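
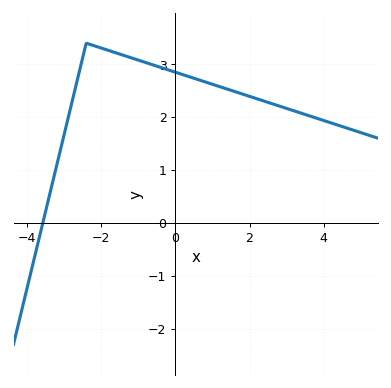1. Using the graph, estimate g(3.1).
2.1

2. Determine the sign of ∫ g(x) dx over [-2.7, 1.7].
positive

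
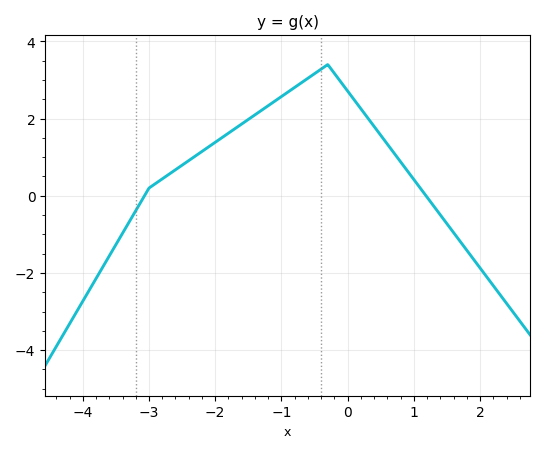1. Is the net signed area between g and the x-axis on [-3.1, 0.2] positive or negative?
positive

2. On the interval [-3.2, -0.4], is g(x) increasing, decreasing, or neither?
increasing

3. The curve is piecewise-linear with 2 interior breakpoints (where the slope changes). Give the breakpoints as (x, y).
(-3, 0.2); (-0.3, 3.4)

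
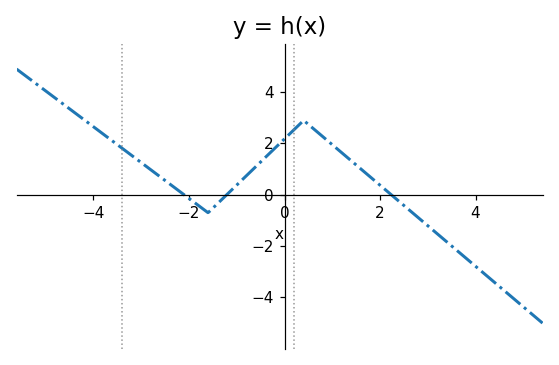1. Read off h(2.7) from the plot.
-0.733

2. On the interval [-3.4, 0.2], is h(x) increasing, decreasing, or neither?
neither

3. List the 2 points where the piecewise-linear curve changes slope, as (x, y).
(-1.6, -0.7); (0.4, 2.9)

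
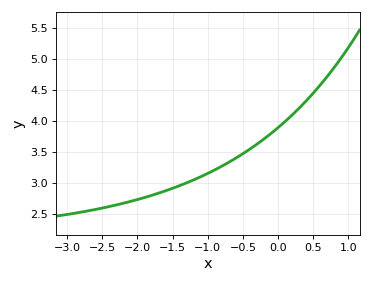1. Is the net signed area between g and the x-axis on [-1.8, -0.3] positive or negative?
positive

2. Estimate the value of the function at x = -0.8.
3.27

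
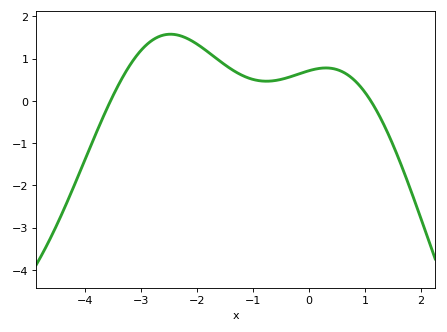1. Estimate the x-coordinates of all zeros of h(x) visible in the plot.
-3.54, 1.1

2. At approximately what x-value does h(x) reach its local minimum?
-0.758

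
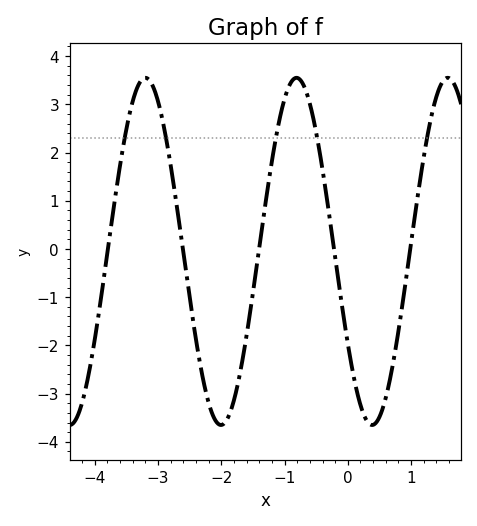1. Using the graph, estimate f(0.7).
-2.5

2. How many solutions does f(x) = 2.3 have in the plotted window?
5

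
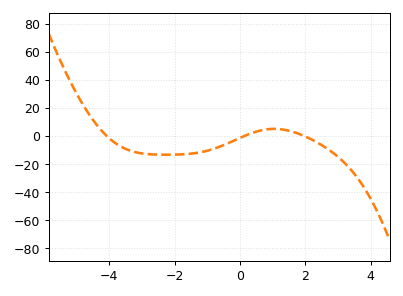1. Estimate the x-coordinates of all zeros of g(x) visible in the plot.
-4, 0.2, 2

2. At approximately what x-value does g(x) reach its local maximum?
1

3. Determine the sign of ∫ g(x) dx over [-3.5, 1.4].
negative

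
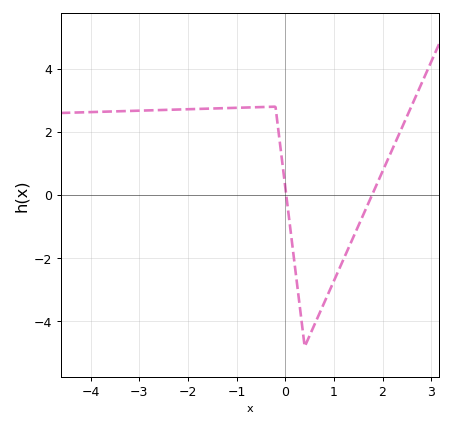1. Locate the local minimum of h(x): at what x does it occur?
0.4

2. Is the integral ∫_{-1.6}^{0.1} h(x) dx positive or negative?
positive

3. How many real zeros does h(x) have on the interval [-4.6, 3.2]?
2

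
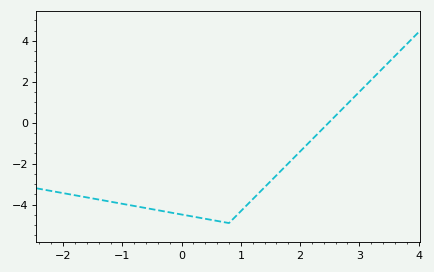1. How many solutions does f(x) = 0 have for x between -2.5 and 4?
1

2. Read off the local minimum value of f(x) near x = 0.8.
-4.9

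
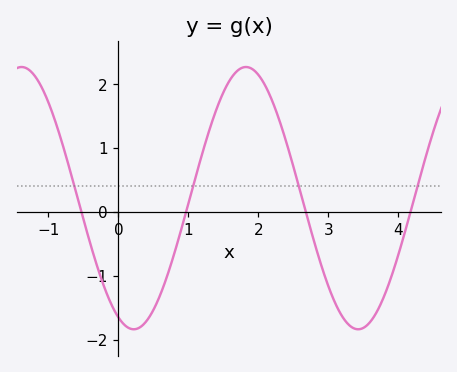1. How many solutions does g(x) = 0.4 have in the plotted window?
4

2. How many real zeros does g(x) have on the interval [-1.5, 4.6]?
4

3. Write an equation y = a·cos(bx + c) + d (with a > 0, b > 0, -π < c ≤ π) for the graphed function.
y = 2.05cos(1.96x + 2.71) + 0.21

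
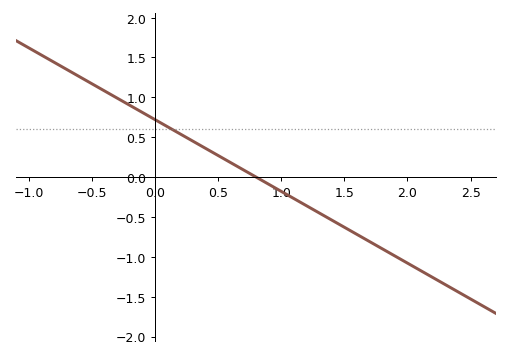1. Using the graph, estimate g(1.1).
-0.27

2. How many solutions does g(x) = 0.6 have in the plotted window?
1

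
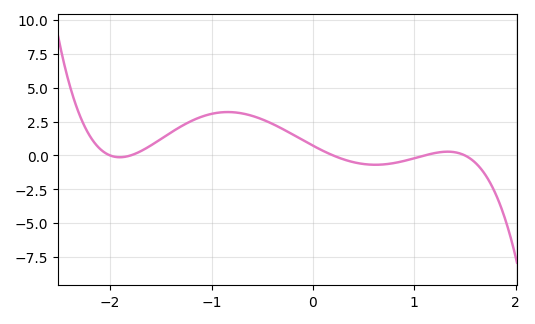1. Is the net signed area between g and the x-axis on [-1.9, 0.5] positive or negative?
positive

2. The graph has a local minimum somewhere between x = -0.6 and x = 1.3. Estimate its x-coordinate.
0.617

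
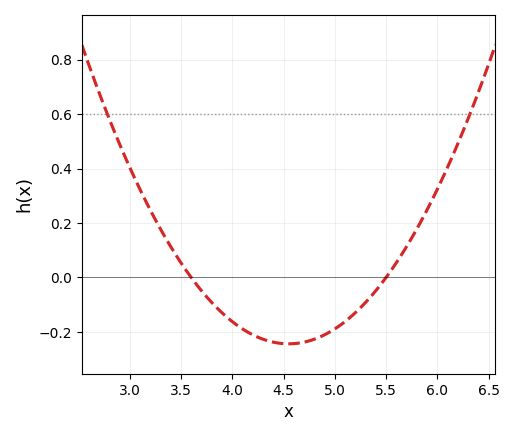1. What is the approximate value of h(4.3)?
-0.227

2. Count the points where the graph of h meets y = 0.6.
2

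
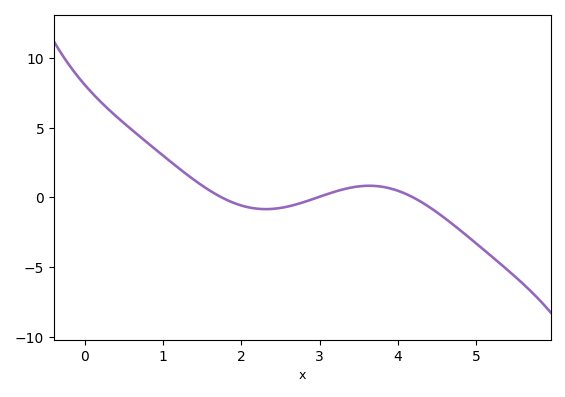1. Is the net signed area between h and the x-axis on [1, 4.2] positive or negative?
positive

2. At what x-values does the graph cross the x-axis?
1.7, 3, 4.2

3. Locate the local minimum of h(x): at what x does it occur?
2.3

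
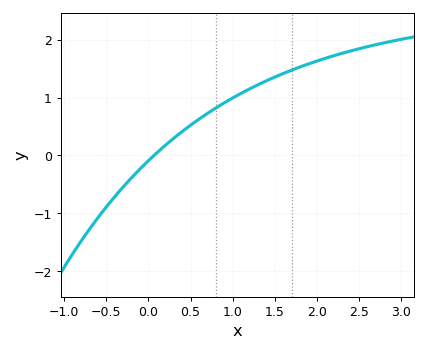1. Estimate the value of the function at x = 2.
1.6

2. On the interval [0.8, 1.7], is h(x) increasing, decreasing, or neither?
increasing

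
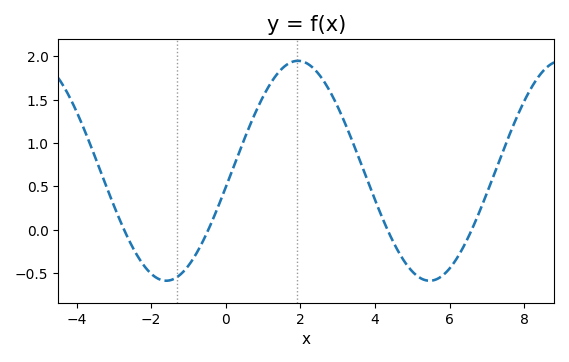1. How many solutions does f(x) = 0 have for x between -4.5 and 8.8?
4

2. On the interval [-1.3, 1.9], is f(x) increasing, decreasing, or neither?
increasing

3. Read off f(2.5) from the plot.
1.8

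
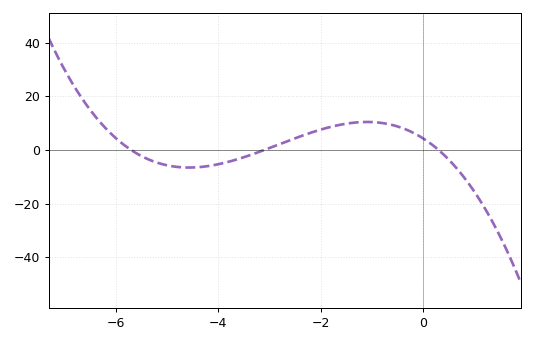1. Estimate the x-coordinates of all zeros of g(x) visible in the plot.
-5.8, -3, 0.4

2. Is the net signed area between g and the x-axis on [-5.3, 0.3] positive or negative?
positive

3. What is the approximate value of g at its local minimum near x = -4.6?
-6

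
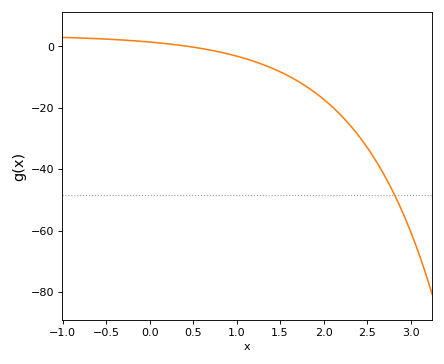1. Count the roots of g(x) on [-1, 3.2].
1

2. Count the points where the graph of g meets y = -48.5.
1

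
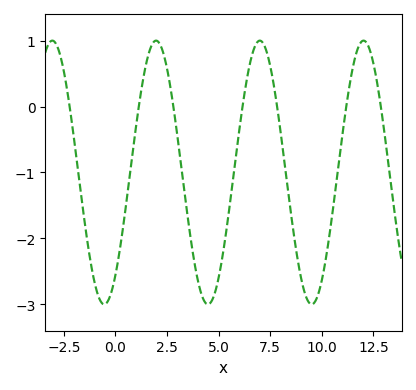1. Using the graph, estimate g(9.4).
-2.98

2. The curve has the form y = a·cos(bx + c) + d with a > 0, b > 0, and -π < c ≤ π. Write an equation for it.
y = 2cos(1.25x - 2.46) - 1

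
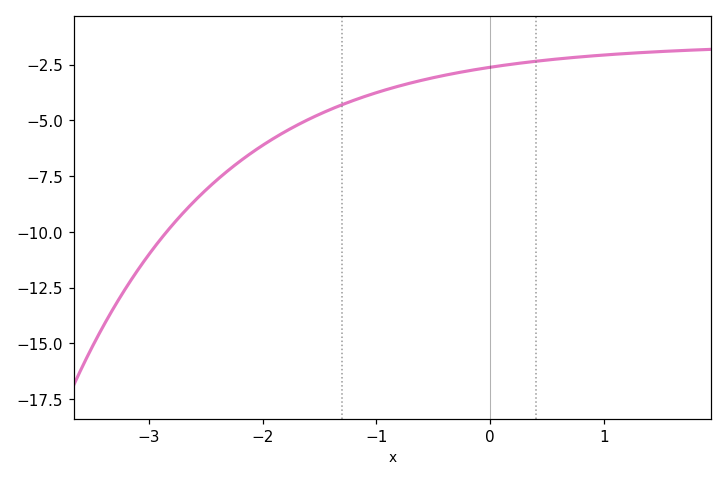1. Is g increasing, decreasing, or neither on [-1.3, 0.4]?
increasing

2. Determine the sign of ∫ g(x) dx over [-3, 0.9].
negative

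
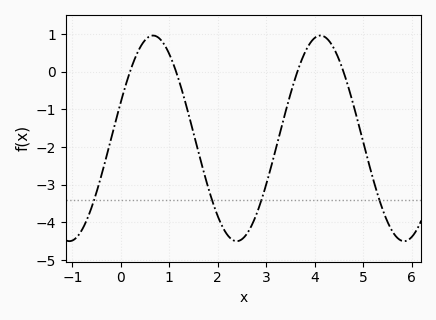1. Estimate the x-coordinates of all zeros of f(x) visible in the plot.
0.2, 1.1, 3.6, 4.6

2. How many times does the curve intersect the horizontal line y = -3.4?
4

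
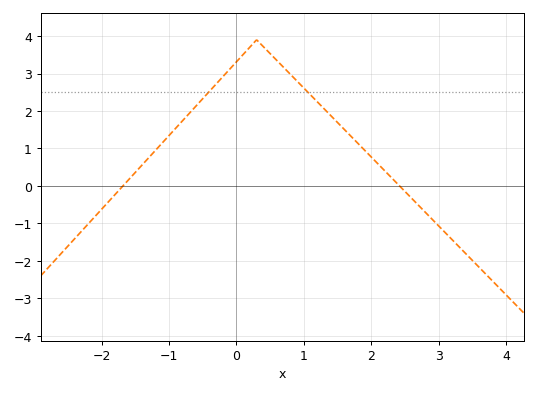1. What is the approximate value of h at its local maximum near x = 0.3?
3.9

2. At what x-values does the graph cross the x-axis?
-1.68, 2.42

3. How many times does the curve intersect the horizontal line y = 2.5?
2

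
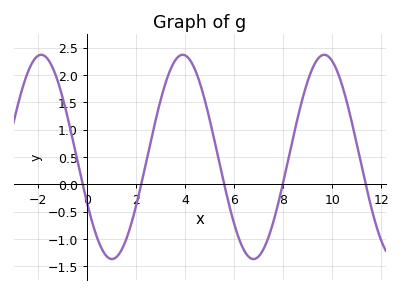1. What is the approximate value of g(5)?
1.2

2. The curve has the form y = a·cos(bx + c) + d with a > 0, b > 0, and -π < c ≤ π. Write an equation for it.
y = 1.87cos(1.1x + 2) + 0.5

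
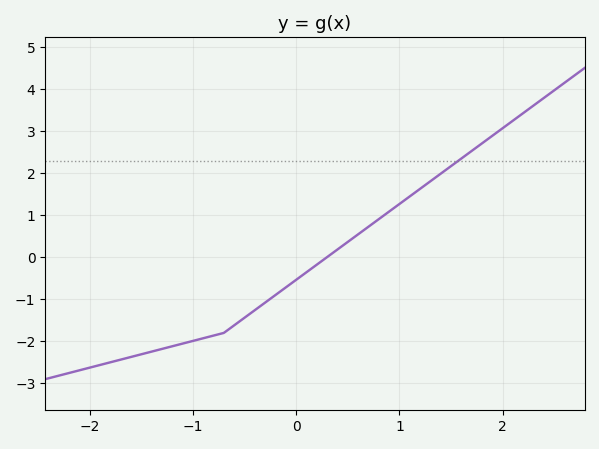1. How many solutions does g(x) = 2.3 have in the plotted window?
1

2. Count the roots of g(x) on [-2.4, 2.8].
1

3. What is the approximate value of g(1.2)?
1.63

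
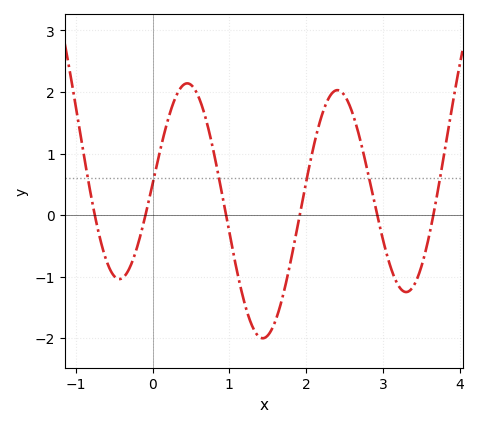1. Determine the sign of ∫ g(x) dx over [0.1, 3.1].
positive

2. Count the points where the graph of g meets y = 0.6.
6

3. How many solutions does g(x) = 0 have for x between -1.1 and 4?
6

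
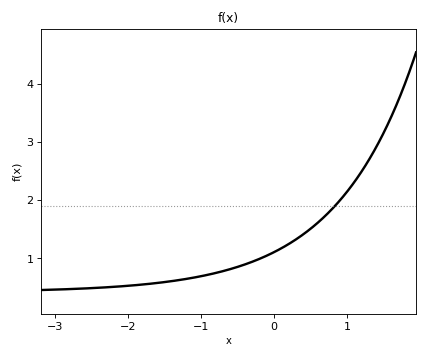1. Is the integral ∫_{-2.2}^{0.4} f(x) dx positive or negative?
positive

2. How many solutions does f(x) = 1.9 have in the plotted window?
1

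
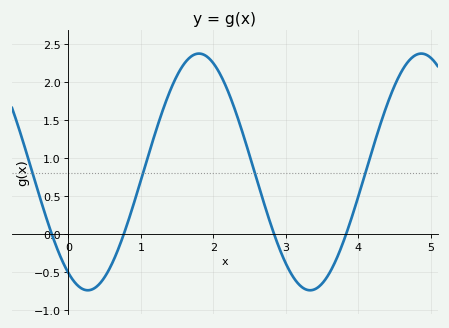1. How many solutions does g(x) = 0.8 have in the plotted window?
4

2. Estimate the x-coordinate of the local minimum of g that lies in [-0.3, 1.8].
0.3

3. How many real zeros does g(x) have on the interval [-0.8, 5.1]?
4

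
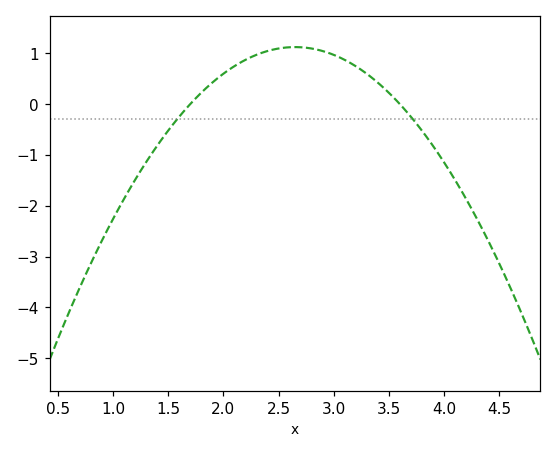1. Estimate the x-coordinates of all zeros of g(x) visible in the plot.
1.7, 3.6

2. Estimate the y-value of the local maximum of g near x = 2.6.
1.1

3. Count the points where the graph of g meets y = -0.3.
2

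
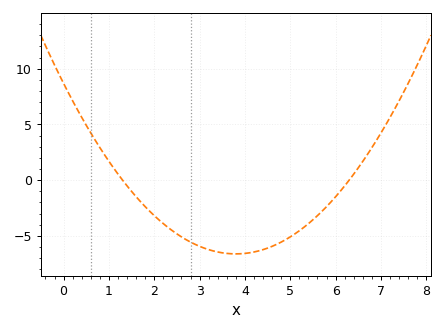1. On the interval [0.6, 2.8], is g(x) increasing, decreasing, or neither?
decreasing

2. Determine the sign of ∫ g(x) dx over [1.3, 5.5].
negative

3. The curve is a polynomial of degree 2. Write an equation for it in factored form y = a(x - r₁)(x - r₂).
y = 1.06(x - 1.3)(x - 6.3)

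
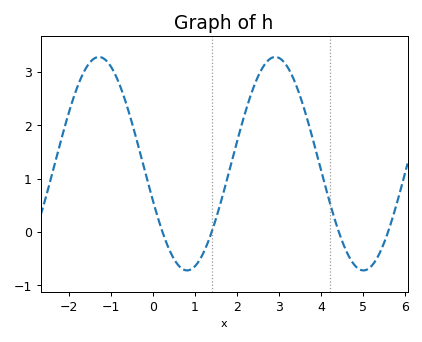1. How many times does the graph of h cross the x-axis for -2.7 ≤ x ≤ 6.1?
4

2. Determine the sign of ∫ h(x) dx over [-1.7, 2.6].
positive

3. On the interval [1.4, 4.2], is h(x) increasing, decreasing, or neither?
neither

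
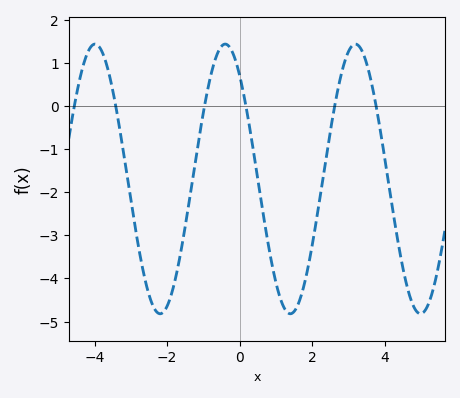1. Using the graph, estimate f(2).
-3.2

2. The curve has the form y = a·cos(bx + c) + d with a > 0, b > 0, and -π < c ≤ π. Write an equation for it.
y = 3.13cos(1.8x + 0.69) - 1.69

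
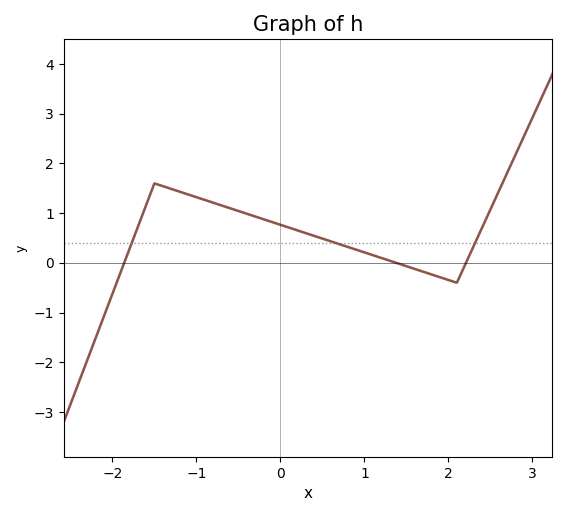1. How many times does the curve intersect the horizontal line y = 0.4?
3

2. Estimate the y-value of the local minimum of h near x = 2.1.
-0.4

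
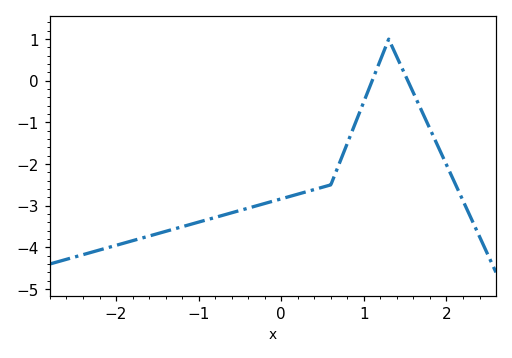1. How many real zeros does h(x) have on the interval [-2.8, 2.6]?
2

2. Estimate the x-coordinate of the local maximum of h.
1.3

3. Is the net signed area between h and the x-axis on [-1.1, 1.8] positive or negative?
negative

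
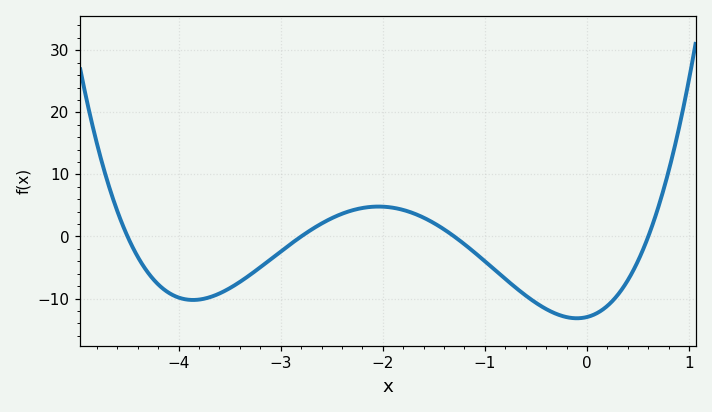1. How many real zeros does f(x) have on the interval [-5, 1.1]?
4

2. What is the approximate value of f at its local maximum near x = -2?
5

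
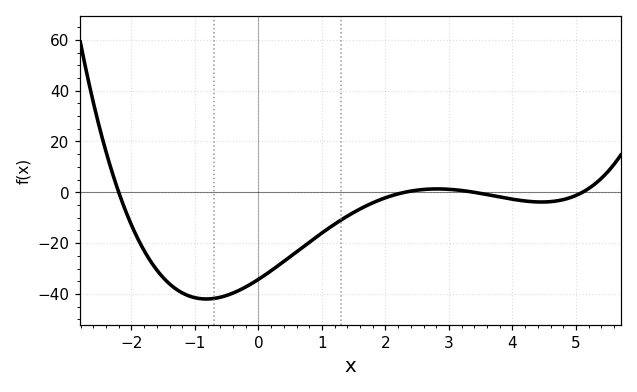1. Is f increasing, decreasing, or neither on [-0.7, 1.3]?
increasing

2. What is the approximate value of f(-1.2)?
-40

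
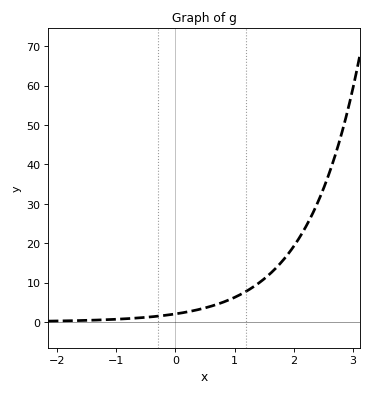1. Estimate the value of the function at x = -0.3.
1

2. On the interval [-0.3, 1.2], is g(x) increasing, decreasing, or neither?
increasing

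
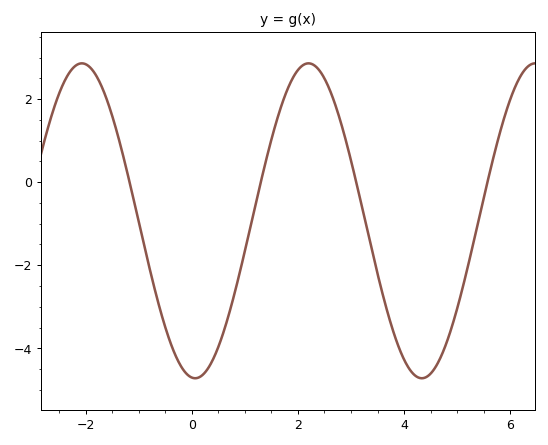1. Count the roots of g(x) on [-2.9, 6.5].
4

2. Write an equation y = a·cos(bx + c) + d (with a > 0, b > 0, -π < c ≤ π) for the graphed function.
y = 3.79cos(1.47x + 3.05) - 0.93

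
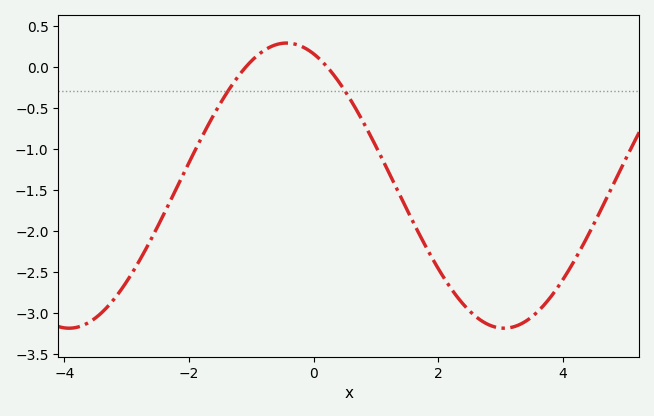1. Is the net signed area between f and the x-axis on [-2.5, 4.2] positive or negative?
negative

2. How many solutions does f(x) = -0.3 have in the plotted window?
2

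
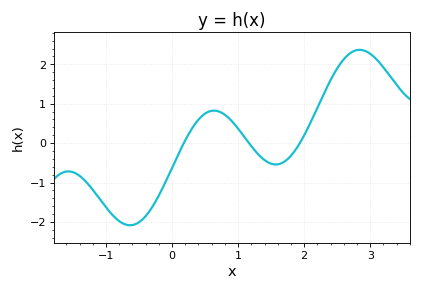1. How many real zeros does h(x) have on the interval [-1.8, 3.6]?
3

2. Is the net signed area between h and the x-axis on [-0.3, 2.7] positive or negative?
positive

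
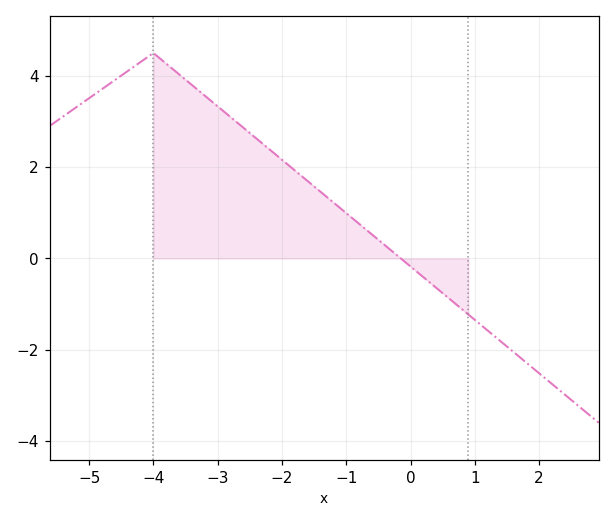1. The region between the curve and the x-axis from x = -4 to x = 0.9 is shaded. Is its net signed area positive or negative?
positive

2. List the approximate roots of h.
-0.2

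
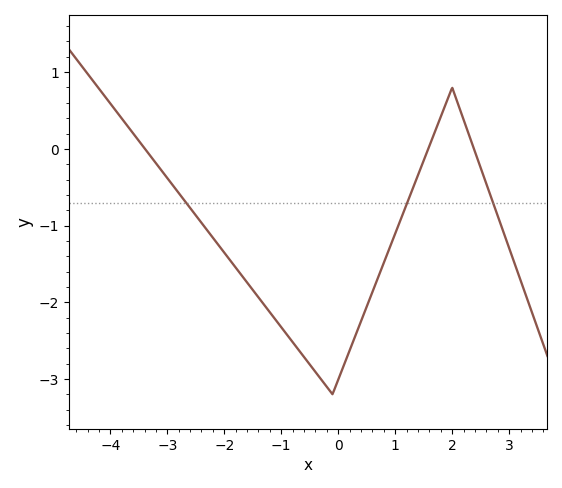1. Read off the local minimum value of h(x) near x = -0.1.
-3.2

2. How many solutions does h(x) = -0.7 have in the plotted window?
3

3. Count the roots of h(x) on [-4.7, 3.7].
3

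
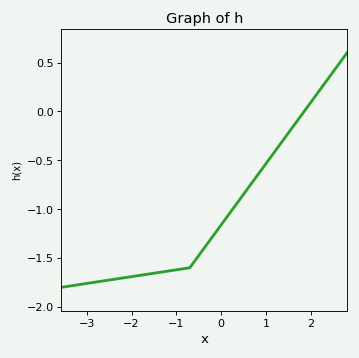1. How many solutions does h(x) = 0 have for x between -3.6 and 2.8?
1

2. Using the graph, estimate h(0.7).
-0.723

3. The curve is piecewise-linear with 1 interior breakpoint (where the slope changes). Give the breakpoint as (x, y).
(-0.7, -1.6)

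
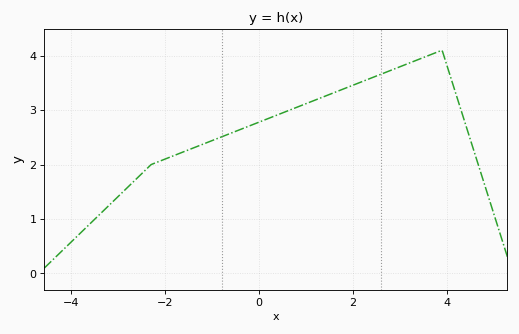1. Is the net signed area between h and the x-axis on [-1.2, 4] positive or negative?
positive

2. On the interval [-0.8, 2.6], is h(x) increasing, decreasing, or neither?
increasing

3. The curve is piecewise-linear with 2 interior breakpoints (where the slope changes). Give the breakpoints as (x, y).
(-2.3, 2); (3.9, 4.1)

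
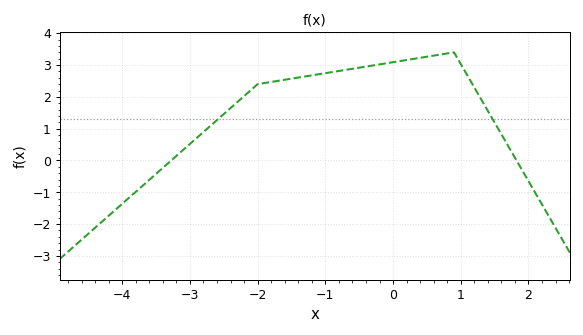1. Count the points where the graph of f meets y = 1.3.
2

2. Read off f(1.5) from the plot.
1.2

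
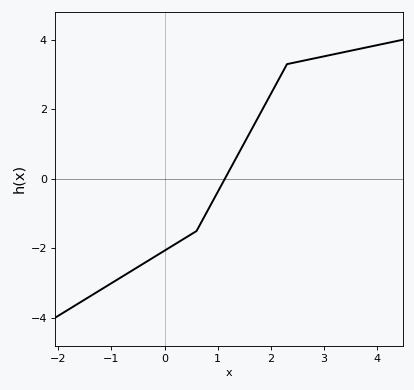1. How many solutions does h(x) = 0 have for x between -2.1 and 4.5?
1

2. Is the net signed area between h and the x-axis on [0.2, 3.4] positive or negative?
positive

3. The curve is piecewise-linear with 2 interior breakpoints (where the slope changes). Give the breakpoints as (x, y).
(0.6, -1.5); (2.3, 3.3)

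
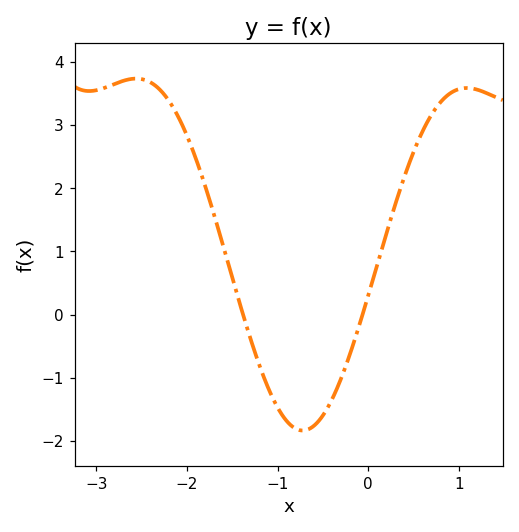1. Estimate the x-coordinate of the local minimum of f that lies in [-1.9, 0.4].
-0.7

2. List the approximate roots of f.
-1.4, -0.1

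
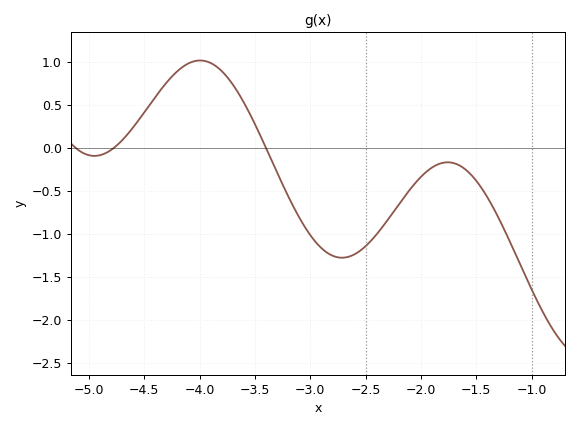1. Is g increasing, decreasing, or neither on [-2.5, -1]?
neither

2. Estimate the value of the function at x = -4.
1.02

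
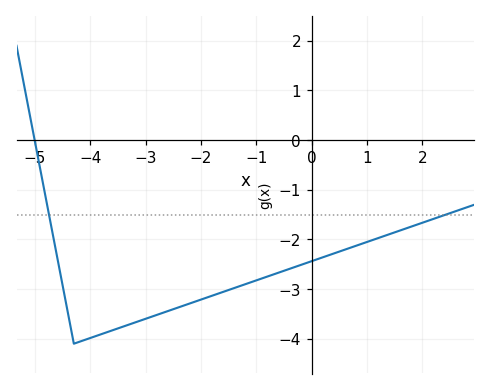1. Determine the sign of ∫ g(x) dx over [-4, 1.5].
negative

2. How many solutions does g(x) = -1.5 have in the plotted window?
2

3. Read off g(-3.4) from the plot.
-3.8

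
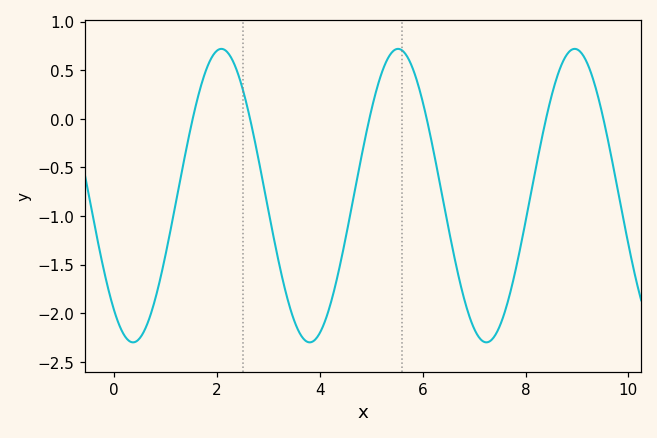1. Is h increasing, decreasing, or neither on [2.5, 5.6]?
neither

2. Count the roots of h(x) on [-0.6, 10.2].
6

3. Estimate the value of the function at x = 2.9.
-0.65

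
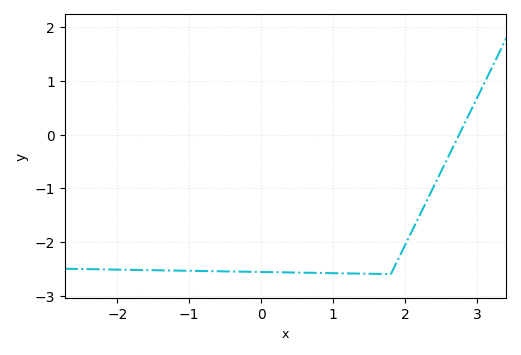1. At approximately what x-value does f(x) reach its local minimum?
1.8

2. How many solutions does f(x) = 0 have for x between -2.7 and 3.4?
1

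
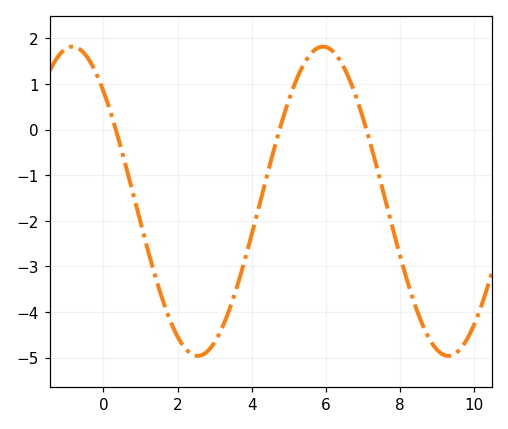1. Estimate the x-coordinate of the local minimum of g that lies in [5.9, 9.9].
9.3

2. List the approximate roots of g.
0.333, 4.75, 7.09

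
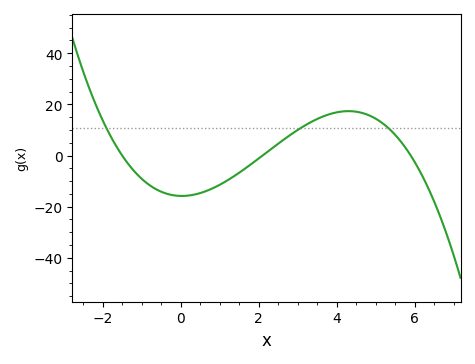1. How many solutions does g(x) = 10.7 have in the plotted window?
3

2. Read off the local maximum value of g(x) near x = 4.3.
17.4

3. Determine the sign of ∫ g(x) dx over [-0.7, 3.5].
negative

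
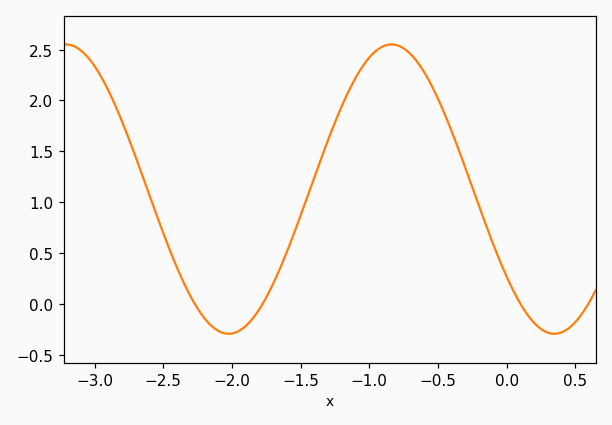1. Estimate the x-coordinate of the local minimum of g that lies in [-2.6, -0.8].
-2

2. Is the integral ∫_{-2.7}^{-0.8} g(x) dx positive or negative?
positive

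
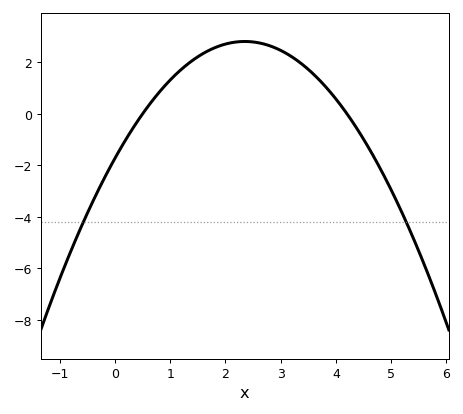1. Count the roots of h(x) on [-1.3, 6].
2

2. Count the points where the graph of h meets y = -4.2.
2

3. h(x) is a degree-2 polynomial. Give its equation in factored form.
y = -0.82(x - 0.5)(x - 4.2)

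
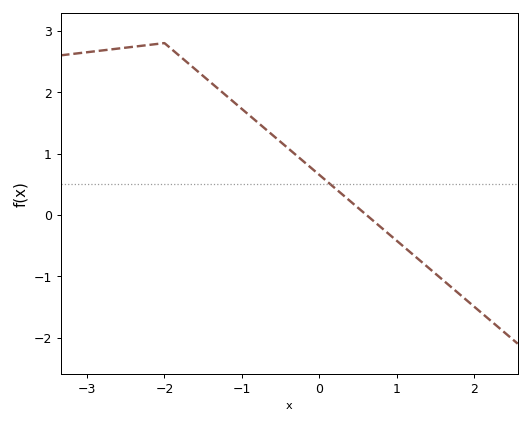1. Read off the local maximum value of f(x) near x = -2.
2.8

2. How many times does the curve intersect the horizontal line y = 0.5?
1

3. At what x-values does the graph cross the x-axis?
0.605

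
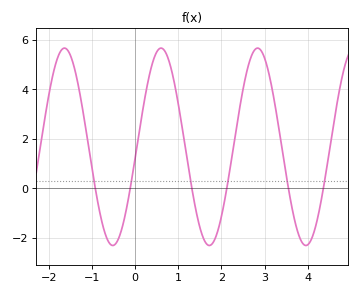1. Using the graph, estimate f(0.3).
4.4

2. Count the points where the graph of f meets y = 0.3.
6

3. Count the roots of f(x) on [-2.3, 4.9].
6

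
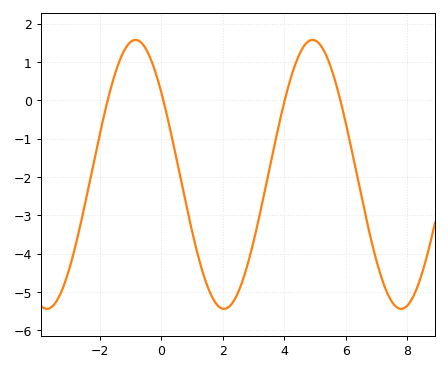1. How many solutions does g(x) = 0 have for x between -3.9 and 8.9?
4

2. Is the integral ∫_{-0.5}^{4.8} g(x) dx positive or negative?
negative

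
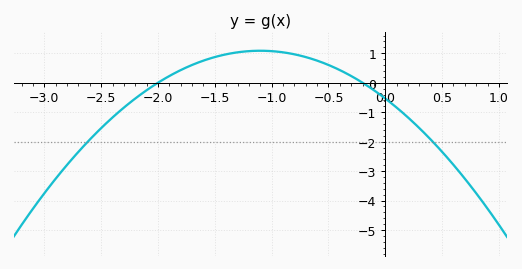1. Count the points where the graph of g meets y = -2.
2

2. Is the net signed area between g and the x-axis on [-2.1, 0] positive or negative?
positive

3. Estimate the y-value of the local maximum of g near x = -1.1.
1.1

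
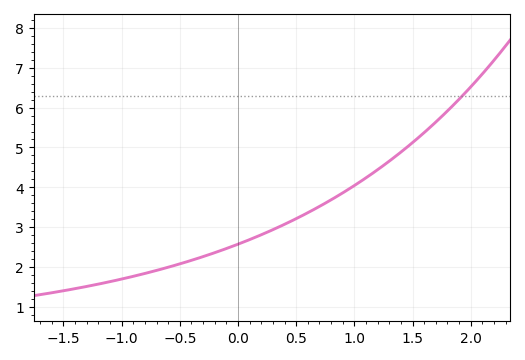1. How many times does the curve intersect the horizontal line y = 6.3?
1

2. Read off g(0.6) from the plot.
3.4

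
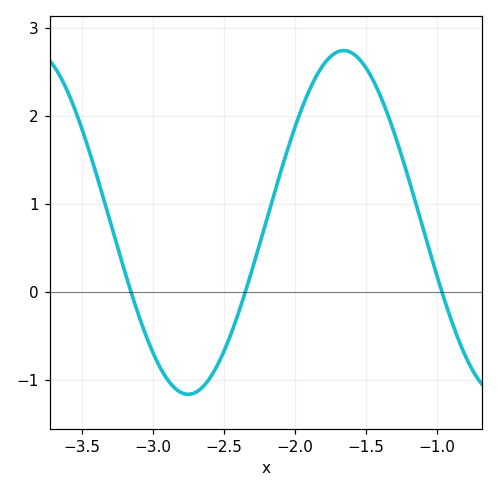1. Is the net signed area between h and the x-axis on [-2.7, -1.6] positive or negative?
positive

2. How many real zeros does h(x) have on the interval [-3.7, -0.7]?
3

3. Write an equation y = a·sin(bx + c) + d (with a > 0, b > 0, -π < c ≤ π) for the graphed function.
y = 1.95sin(2.9x + 0.05) + 0.79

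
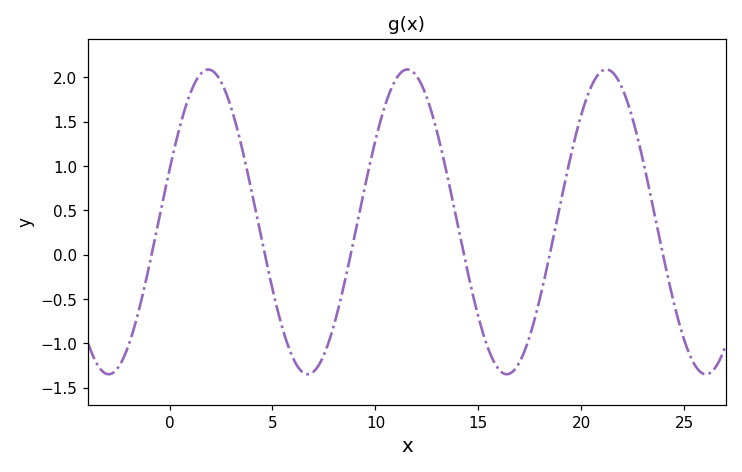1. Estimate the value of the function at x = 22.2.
1.75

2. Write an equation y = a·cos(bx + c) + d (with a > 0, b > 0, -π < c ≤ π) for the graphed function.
y = 1.72cos(0.65x - 1.22) + 0.37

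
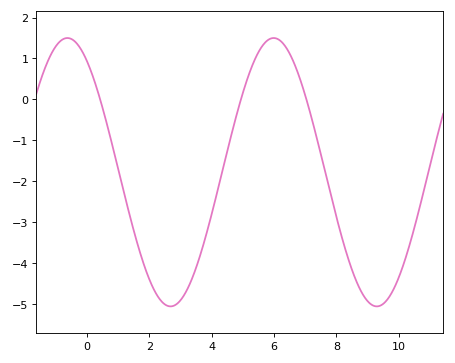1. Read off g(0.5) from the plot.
-0.2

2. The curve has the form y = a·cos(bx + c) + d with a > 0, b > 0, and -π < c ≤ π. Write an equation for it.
y = 3.28cos(0.95x + 0.59) - 1.78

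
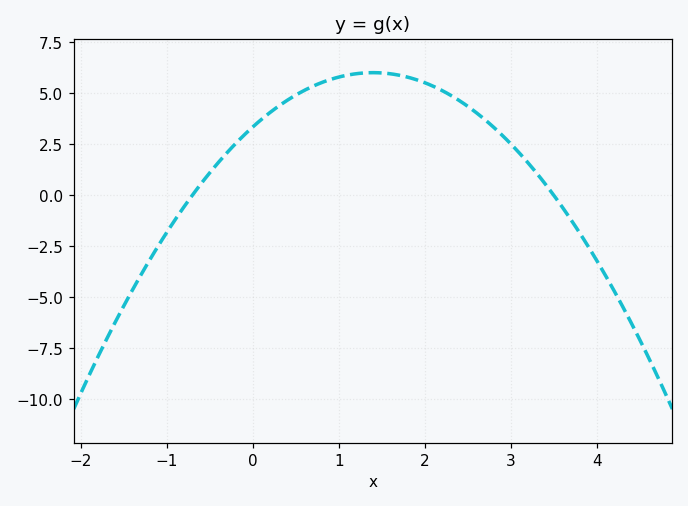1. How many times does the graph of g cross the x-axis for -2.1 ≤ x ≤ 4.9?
2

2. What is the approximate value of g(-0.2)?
2.52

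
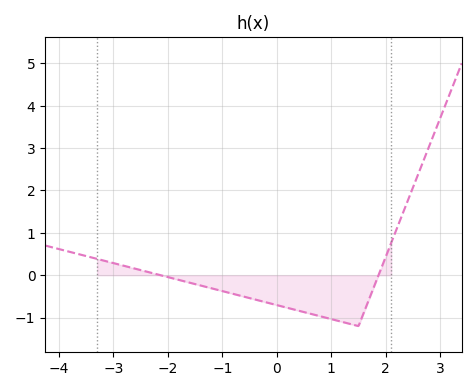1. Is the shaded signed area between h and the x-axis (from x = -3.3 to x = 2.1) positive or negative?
negative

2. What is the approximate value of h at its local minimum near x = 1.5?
-1.2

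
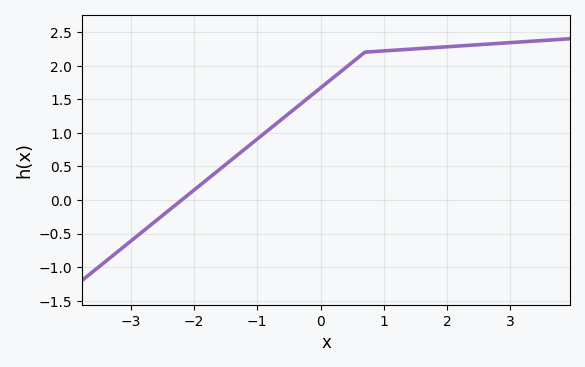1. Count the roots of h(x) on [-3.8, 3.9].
1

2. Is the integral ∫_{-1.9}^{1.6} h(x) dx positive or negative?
positive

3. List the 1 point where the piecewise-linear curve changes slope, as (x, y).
(0.7, 2.2)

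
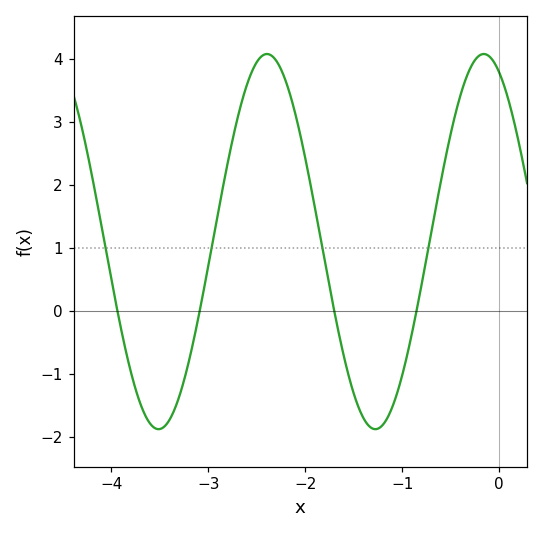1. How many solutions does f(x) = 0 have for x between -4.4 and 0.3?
4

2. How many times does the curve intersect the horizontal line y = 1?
4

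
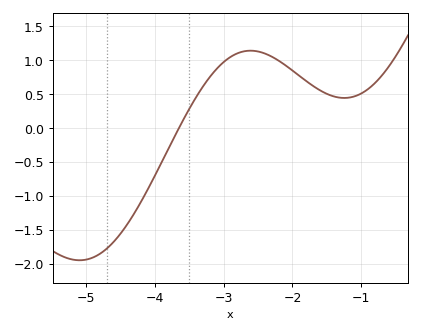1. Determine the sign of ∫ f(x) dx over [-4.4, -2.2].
positive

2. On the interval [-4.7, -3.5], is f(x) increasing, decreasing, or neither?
increasing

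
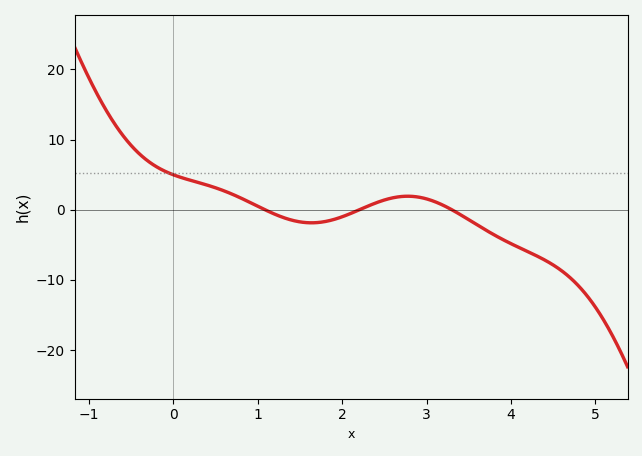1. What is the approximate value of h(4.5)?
-7.89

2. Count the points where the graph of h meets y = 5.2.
1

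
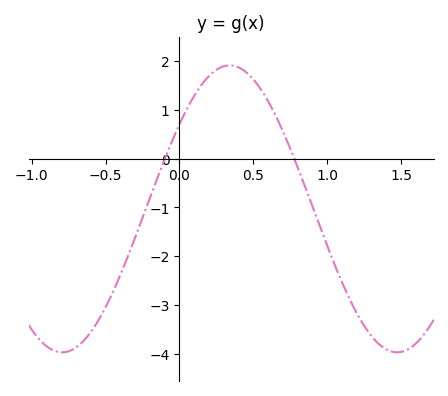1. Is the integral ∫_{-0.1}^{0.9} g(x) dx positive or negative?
positive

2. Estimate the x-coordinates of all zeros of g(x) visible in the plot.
-0.1, 0.8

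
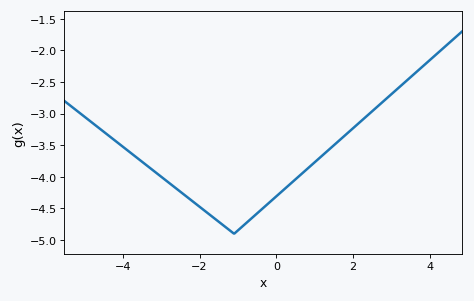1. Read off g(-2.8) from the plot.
-4.1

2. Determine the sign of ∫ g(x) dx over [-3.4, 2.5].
negative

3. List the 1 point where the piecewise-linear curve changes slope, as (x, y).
(-1.1, -4.9)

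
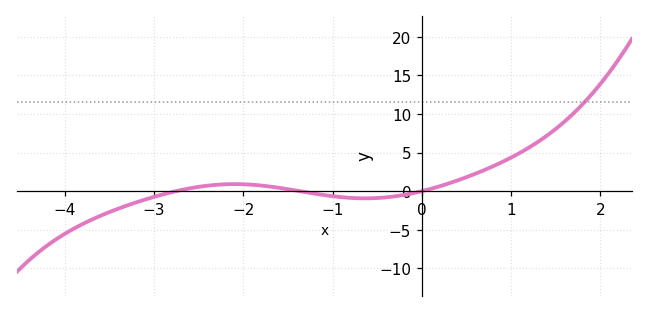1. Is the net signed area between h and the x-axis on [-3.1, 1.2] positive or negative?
positive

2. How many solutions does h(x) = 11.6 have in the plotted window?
1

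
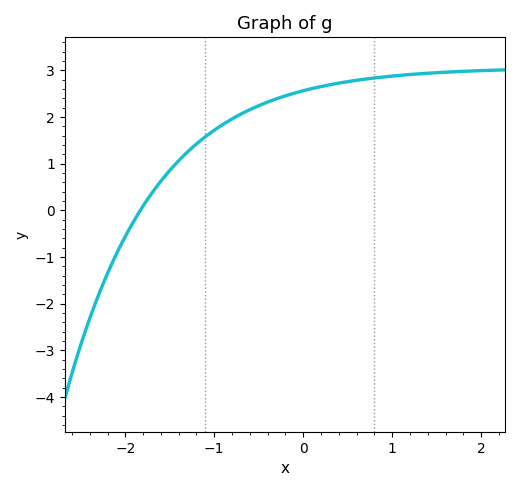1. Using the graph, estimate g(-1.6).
0.623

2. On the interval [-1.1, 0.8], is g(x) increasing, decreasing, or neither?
increasing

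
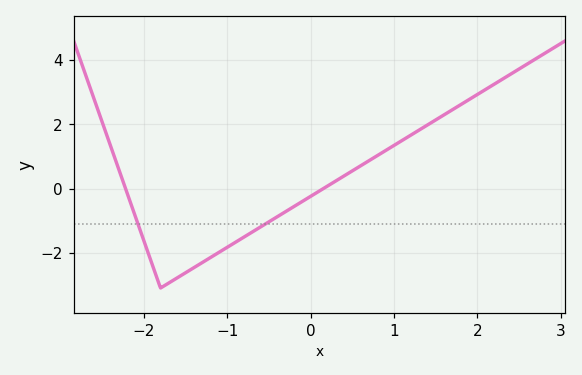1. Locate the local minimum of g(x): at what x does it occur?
-1.8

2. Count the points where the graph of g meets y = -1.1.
2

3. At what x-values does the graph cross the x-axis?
-2.2, 0.2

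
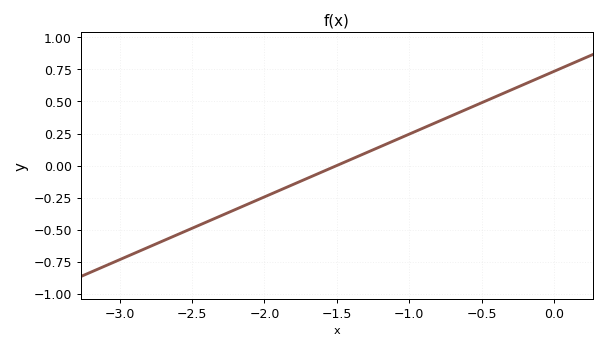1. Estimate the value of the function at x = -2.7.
-0.588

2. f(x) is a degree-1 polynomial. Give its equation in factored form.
y = 0.49(x + 1.5)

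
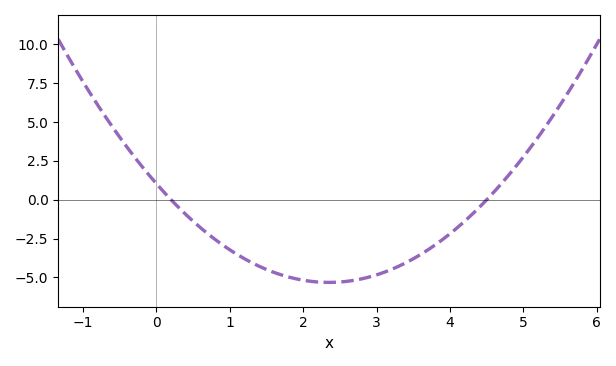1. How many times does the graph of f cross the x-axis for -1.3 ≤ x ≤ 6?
2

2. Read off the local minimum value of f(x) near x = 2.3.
-5.4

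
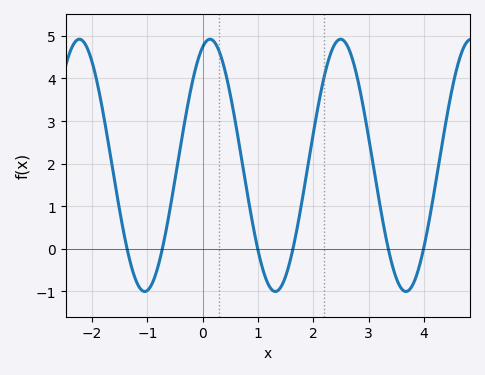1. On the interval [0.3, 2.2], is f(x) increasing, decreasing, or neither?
neither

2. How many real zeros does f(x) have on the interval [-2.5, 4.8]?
6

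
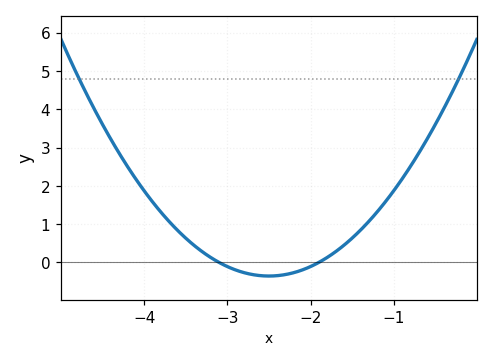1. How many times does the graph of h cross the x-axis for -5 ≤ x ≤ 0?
2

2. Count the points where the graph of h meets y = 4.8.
2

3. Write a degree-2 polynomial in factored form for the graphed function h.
y = 0.99(x + 3.1)(x + 1.9)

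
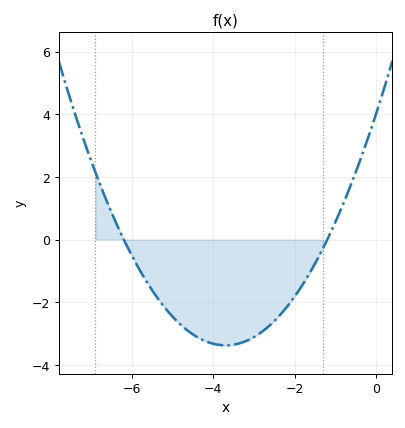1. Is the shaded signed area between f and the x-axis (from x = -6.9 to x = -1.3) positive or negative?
negative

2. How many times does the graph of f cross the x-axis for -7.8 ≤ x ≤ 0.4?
2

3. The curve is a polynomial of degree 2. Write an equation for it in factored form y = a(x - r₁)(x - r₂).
y = 0.54(x + 6.2)(x + 1.2)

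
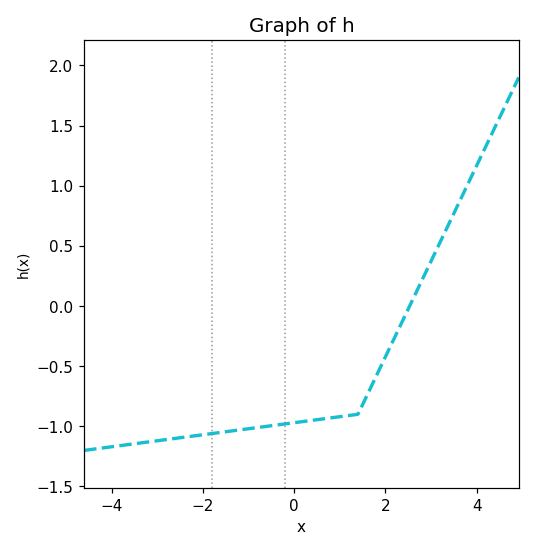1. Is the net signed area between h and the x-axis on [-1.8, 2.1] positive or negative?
negative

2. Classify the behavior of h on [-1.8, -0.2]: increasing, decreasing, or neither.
increasing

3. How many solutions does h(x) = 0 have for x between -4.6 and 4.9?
1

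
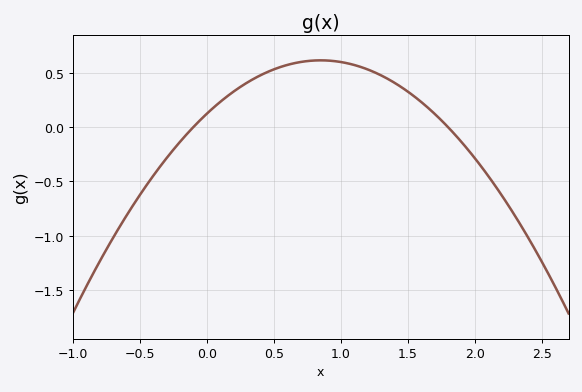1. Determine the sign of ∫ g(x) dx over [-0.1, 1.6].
positive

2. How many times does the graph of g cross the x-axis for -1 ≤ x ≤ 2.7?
2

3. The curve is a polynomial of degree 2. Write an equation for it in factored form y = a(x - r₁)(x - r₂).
y = -0.68(x + 0.1)(x - 1.8)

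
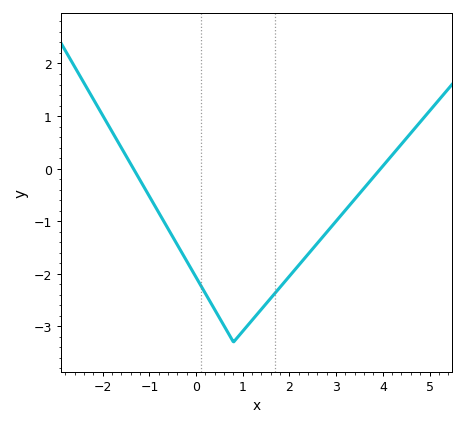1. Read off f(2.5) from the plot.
-1.5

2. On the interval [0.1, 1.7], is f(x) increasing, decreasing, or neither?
neither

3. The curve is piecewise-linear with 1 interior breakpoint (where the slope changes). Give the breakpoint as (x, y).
(0.8, -3.3)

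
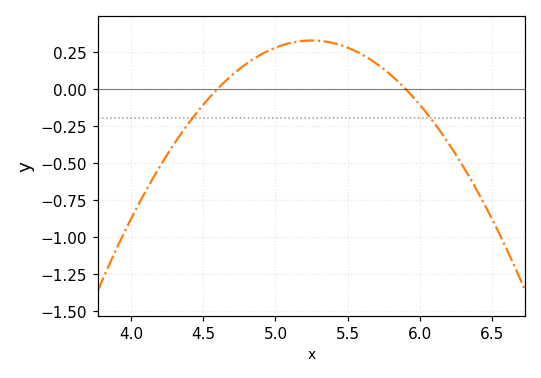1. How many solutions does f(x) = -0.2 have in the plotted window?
2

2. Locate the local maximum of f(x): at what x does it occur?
5.25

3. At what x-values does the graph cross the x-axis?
4.6, 5.9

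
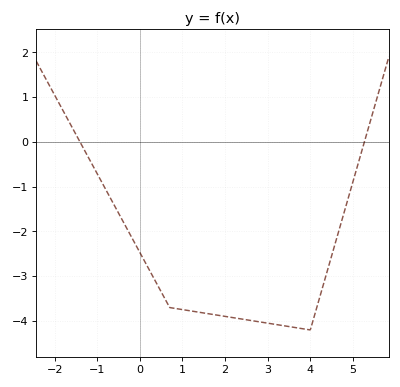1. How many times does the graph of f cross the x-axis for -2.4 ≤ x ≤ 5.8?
2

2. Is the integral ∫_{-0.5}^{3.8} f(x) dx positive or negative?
negative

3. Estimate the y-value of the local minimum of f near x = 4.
-4.2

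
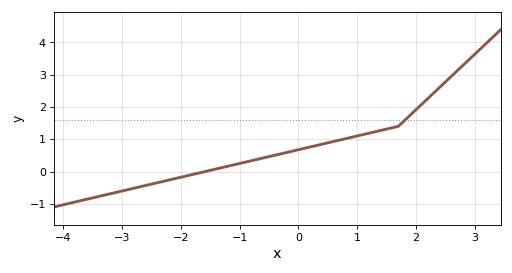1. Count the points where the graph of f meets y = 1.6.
1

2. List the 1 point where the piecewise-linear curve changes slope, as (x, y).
(1.7, 1.4)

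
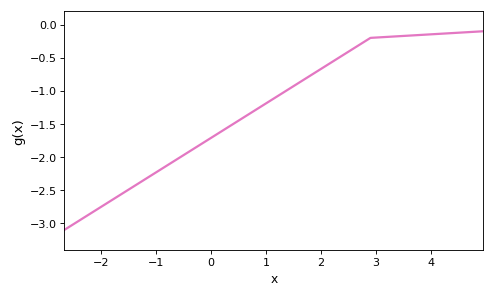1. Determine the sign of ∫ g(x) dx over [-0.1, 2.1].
negative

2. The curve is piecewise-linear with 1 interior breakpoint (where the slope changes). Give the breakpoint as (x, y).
(2.9, -0.2)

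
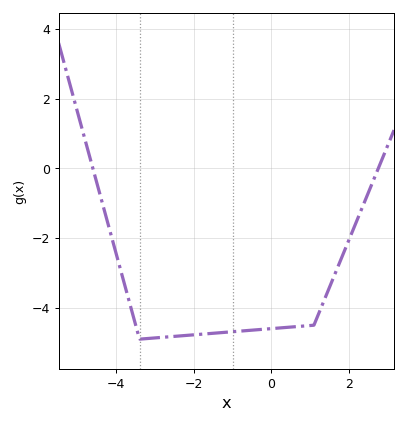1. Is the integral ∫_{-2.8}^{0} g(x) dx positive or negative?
negative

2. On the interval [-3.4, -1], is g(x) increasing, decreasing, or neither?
increasing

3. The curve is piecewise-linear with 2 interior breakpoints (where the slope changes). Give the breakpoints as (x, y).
(-3.4, -4.9); (1.1, -4.5)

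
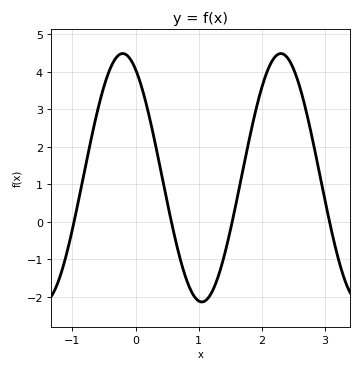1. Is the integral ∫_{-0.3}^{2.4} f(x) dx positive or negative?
positive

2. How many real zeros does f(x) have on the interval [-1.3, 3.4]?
4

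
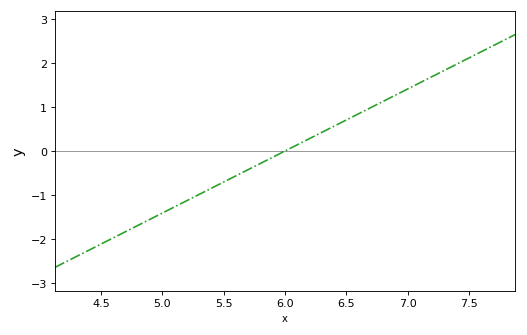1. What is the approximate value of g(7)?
1.41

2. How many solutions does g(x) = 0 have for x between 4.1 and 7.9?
1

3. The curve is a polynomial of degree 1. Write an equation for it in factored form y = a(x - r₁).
y = 1.41(x - 6)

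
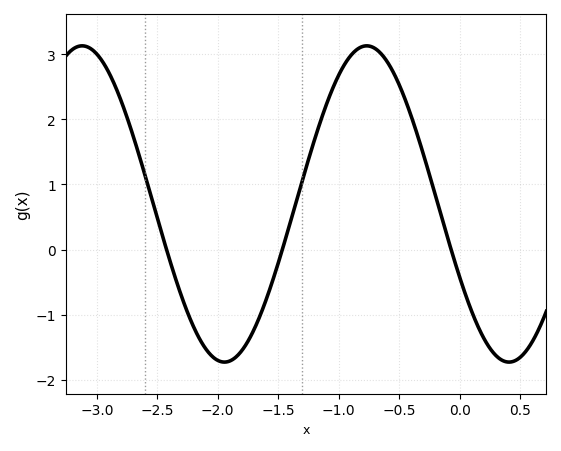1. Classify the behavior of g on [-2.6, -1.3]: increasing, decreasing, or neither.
neither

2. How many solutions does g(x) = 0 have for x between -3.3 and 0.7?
3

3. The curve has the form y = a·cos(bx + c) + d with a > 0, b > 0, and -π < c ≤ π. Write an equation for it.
y = 2.43cos(2.67x + 2.05) + 0.7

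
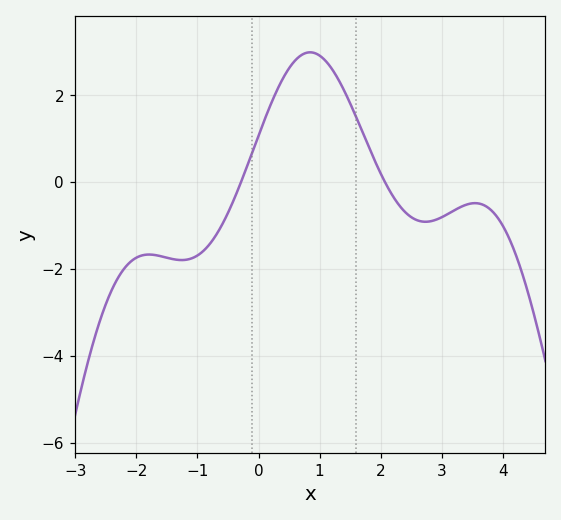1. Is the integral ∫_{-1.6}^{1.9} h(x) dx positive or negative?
positive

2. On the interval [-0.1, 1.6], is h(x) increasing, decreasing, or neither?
neither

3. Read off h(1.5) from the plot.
1.81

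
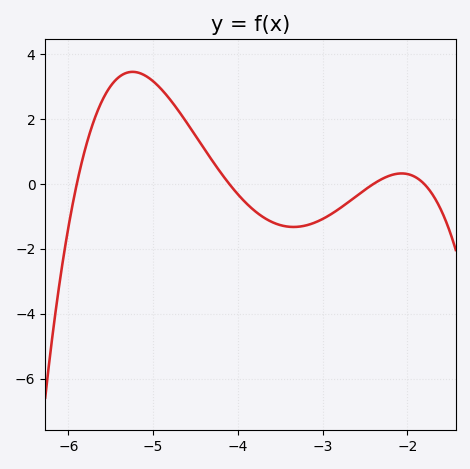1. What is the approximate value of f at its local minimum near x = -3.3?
-1.32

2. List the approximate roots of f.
-5.9, -4.1, -2.4, -1.8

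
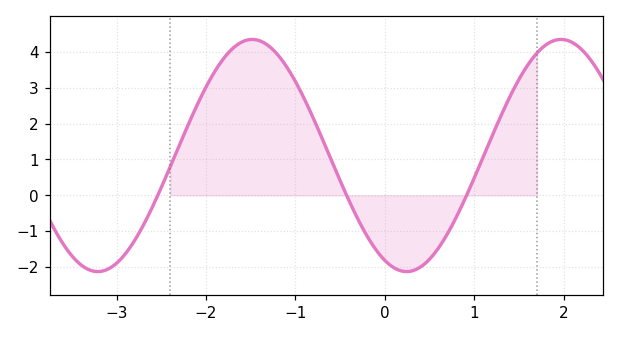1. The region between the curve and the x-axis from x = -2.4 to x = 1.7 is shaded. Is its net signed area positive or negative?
positive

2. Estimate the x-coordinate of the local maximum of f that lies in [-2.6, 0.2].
-1.48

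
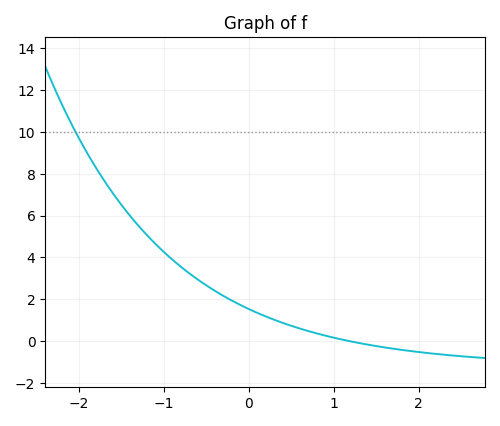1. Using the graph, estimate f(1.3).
0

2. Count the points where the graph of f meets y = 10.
1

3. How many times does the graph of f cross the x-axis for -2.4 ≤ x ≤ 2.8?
1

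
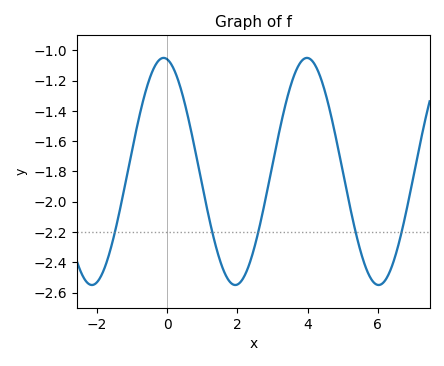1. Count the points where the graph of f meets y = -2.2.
5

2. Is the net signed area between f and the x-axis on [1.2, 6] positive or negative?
negative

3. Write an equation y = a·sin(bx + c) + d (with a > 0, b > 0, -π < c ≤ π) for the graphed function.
y = 0.75sin(1.54x + 1.72) - 1.8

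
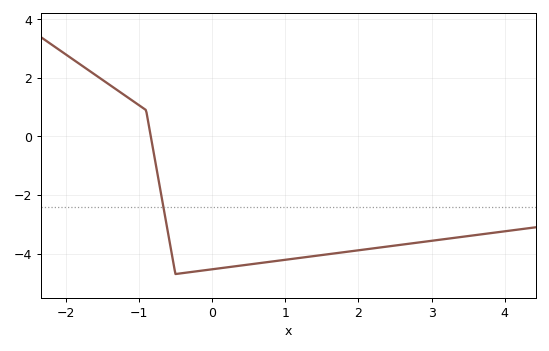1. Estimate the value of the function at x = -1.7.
2.2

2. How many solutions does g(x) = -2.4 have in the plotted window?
1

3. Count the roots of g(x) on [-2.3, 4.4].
1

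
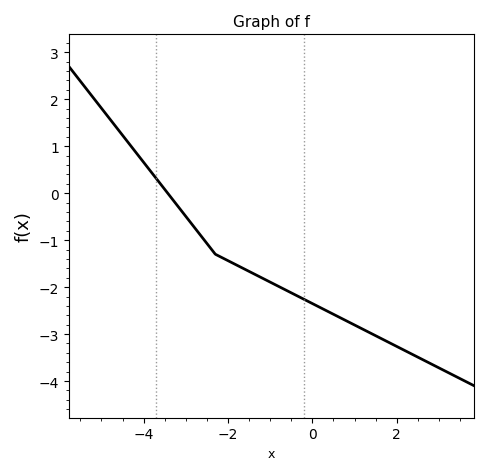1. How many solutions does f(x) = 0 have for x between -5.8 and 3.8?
1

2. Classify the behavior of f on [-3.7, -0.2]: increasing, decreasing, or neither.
decreasing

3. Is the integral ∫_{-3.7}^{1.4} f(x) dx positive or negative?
negative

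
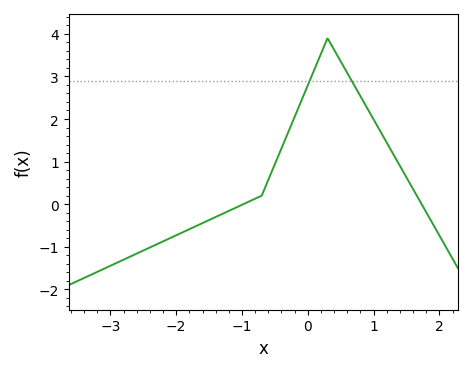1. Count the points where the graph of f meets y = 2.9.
2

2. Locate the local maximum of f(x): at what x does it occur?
0.3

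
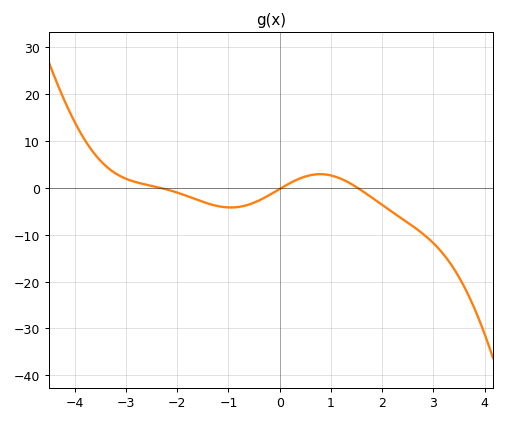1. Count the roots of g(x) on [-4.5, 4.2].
3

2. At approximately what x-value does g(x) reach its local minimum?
-0.953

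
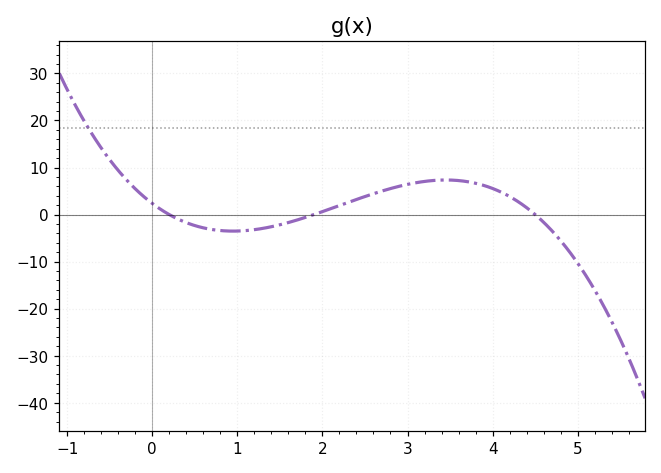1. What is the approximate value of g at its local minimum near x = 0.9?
-4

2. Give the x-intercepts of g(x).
0.2, 1.9, 4.5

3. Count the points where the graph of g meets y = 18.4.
1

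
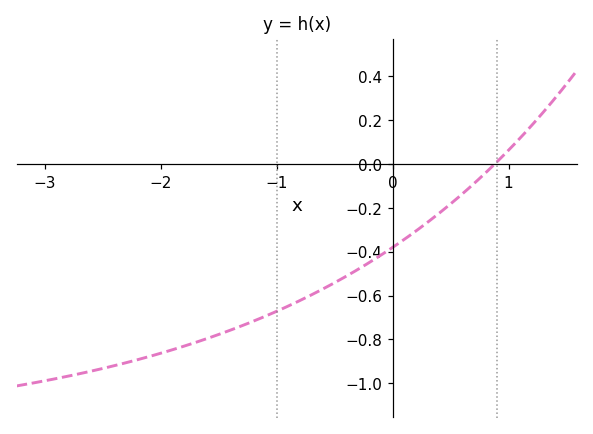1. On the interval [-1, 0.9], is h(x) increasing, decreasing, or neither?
increasing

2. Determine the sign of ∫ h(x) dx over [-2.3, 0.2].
negative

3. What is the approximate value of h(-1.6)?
-0.8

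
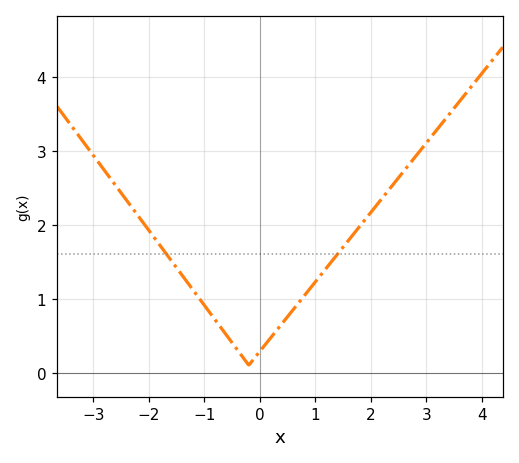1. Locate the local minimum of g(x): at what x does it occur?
-0.2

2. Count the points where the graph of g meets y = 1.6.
2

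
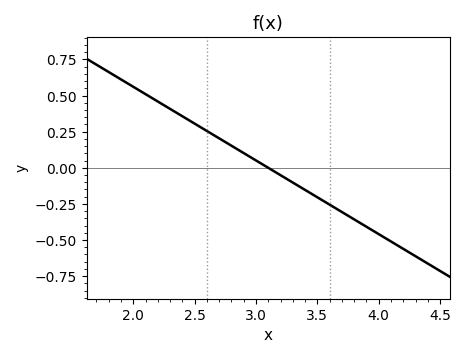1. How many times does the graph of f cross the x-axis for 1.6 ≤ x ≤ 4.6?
1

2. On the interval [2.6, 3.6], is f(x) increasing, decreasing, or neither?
decreasing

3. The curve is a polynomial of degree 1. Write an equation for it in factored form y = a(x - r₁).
y = -0.51(x - 3.1)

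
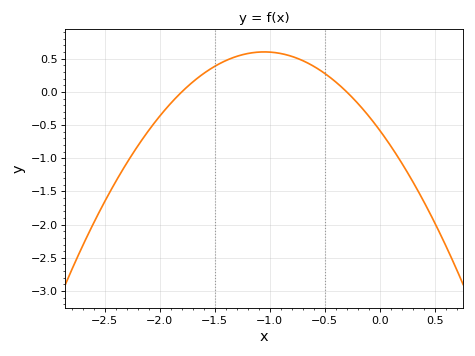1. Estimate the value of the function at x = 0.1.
-0.813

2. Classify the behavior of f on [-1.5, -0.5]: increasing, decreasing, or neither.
neither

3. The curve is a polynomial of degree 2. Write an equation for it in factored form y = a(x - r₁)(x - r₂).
y = -1.07(x + 1.8)(x + 0.3)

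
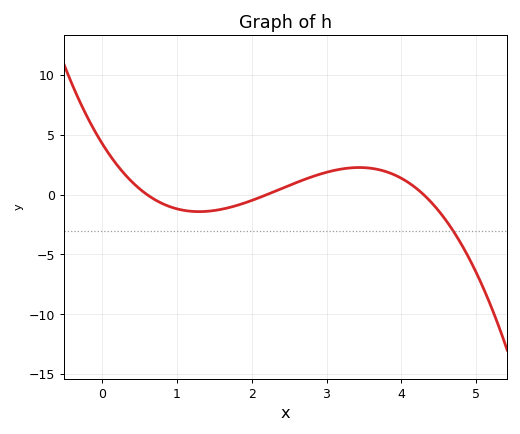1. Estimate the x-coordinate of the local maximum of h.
3.4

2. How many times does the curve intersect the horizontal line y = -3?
1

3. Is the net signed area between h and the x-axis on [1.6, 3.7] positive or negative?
positive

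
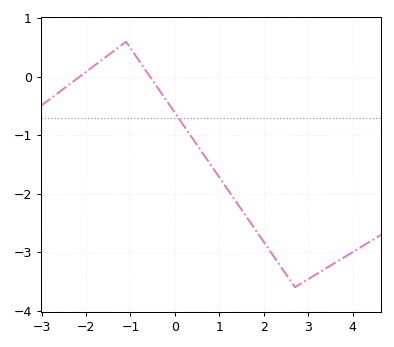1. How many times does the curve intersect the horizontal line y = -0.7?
1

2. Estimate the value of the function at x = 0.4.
-1.06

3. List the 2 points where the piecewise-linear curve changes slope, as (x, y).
(-1.1, 0.6); (2.7, -3.6)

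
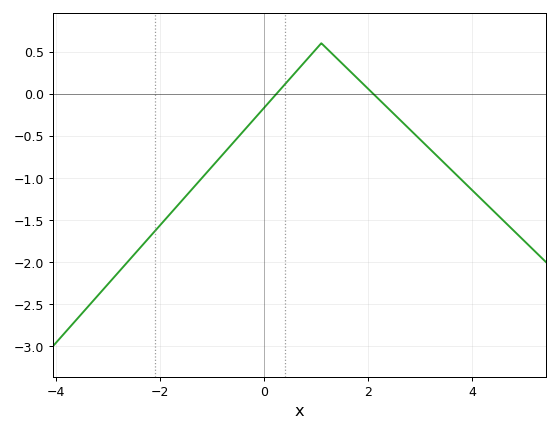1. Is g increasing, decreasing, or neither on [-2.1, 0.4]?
increasing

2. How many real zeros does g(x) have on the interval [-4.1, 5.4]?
2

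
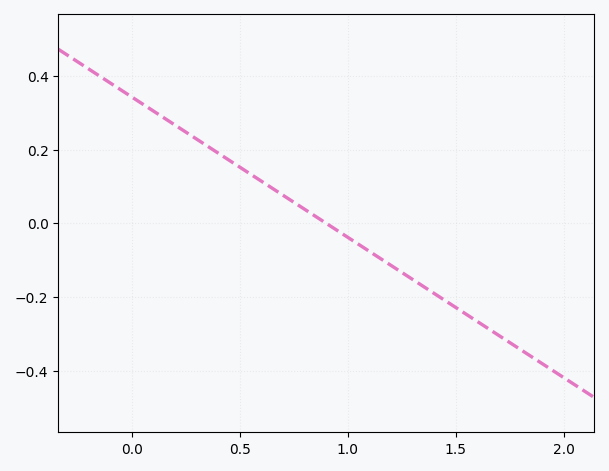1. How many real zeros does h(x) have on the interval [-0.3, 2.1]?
1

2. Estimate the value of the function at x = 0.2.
0.266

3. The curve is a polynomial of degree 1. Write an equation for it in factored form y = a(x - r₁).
y = -0.38(x - 0.9)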